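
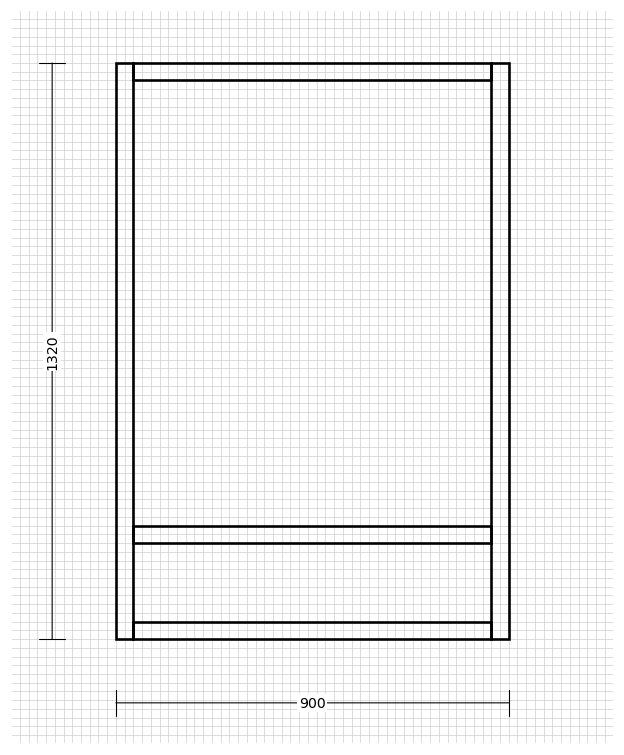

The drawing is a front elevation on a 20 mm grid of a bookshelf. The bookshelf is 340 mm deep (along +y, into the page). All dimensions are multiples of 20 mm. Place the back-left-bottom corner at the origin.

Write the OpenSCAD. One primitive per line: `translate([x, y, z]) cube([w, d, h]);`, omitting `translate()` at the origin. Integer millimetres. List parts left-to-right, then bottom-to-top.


cube([40, 340, 1320]);
translate([40, 0, 0]) cube([820, 340, 40]);
translate([40, 0, 220]) cube([820, 340, 40]);
translate([40, 0, 1280]) cube([820, 340, 40]);
translate([860, 0, 0]) cube([40, 340, 1320]);


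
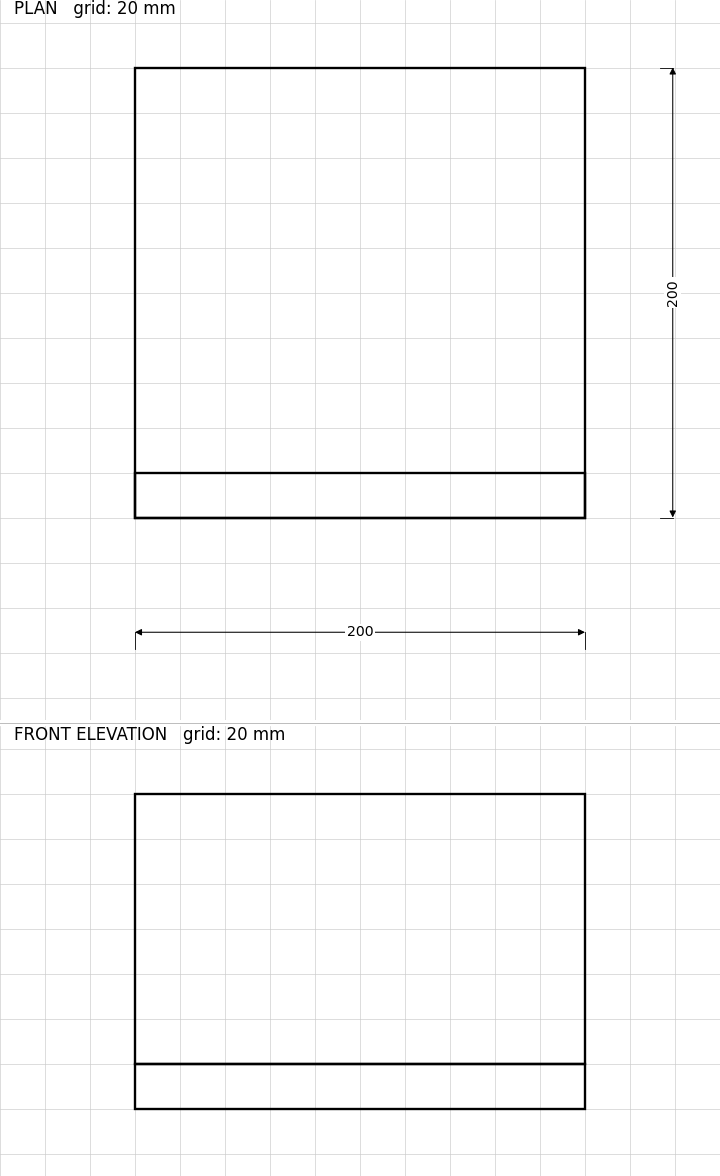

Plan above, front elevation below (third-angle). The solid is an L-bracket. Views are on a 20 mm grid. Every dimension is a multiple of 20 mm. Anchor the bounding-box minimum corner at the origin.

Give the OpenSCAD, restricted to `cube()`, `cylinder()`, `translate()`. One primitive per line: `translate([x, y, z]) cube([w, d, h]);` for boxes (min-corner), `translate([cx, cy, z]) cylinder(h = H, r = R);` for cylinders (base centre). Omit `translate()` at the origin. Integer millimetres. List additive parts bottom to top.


cube([200, 200, 20]);
translate([0, 0, 20]) cube([200, 20, 120]);


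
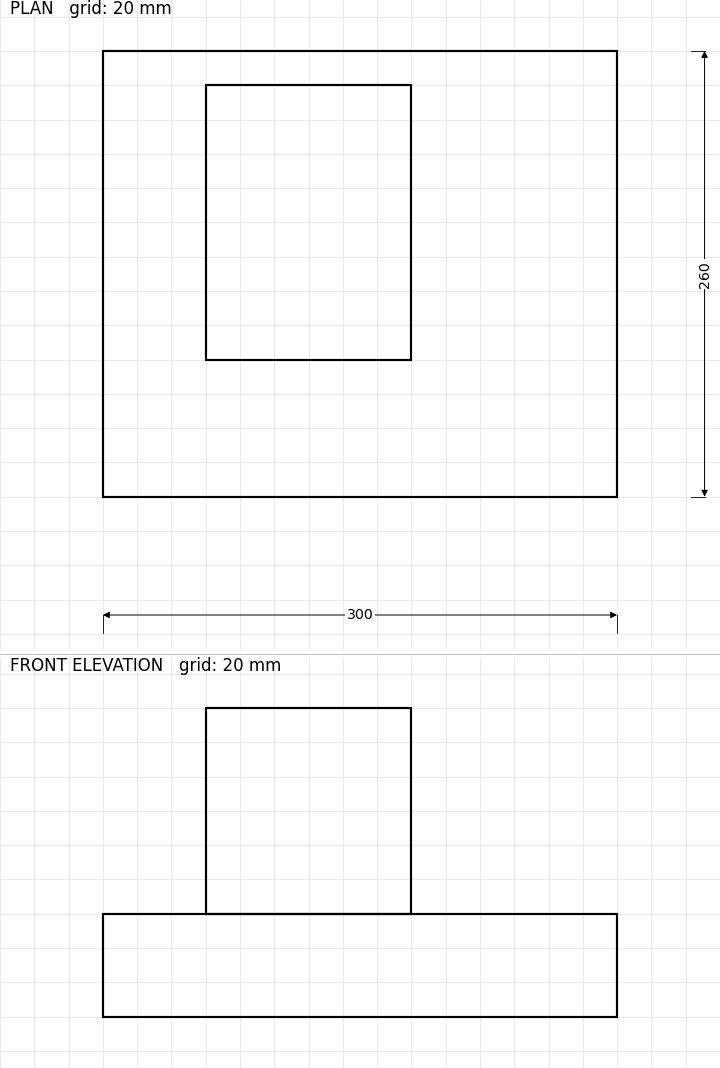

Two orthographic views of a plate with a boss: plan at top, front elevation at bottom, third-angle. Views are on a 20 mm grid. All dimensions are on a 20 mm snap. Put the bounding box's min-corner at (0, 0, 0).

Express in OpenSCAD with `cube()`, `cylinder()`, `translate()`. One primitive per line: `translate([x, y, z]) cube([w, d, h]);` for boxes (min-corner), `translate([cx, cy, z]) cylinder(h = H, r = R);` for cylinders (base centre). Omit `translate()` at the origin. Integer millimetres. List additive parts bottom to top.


cube([300, 260, 60]);
translate([60, 80, 60]) cube([120, 160, 120]);


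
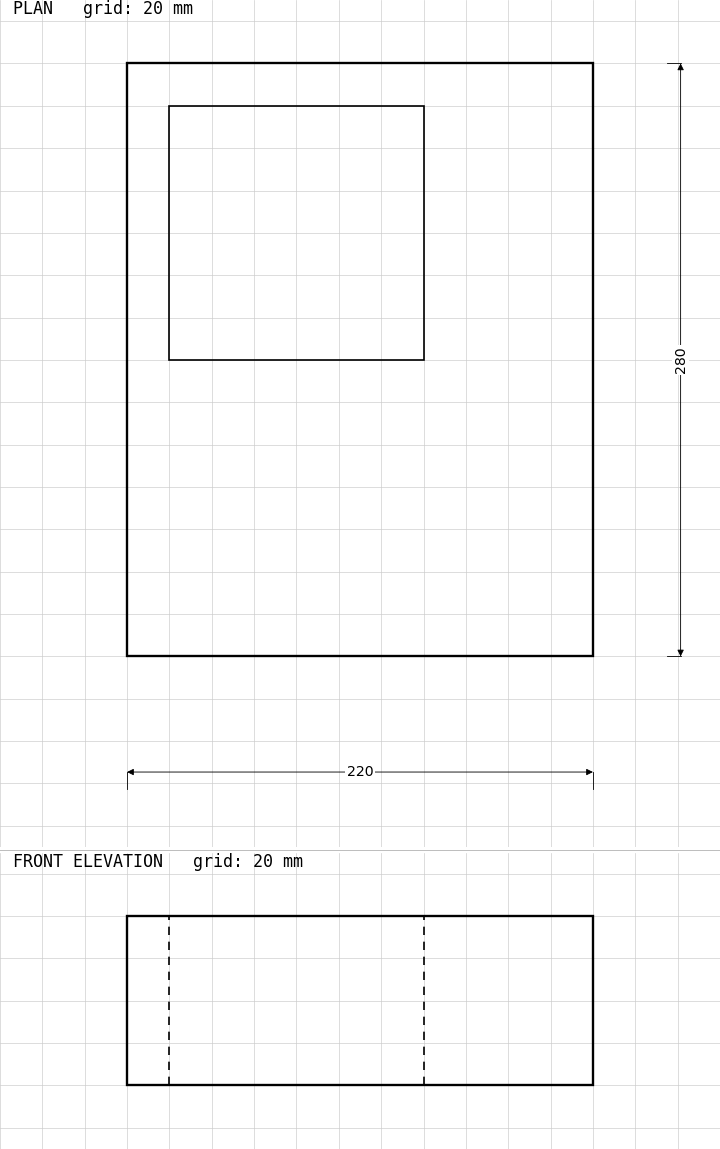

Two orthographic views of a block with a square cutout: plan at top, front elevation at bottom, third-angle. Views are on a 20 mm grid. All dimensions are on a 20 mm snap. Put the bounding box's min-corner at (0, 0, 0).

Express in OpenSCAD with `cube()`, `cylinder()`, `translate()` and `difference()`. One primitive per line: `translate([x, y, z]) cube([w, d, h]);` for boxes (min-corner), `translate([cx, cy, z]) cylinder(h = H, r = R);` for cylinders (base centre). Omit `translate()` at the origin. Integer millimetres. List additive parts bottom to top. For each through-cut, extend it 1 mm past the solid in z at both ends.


difference() {
  cube([220, 280, 80]);
  translate([20, 140, -1]) cube([120, 120, 82]);
}


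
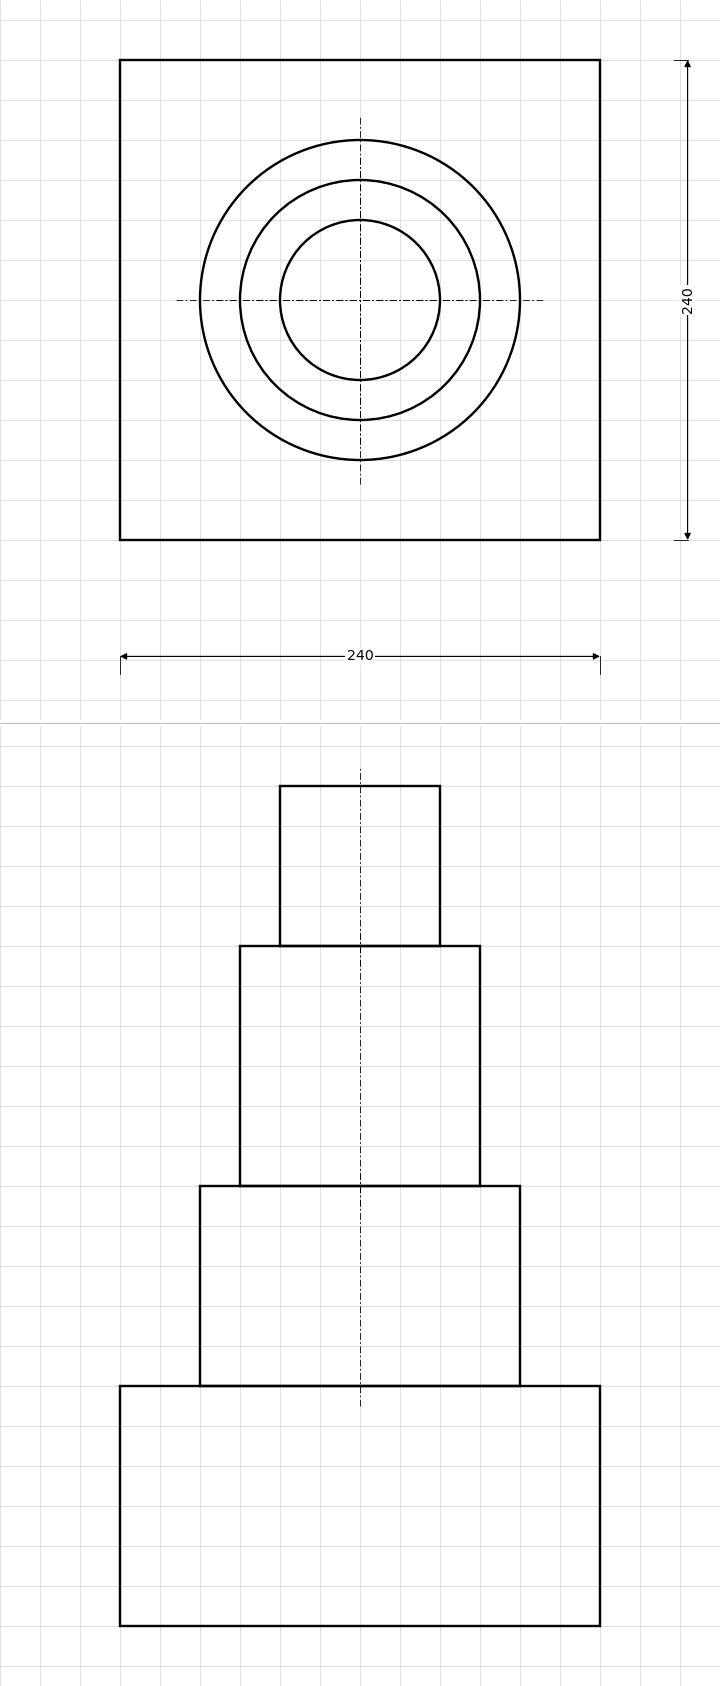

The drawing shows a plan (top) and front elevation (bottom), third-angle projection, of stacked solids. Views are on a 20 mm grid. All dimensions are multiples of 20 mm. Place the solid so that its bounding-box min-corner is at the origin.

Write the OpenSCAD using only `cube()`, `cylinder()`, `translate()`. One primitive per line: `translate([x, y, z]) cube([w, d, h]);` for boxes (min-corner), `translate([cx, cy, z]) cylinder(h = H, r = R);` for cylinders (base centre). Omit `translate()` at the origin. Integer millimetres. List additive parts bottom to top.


cube([240, 240, 120]);
translate([120, 120, 120]) cylinder(h = 100, r = 80);
translate([120, 120, 220]) cylinder(h = 120, r = 60);
translate([120, 120, 340]) cylinder(h = 80, r = 40);


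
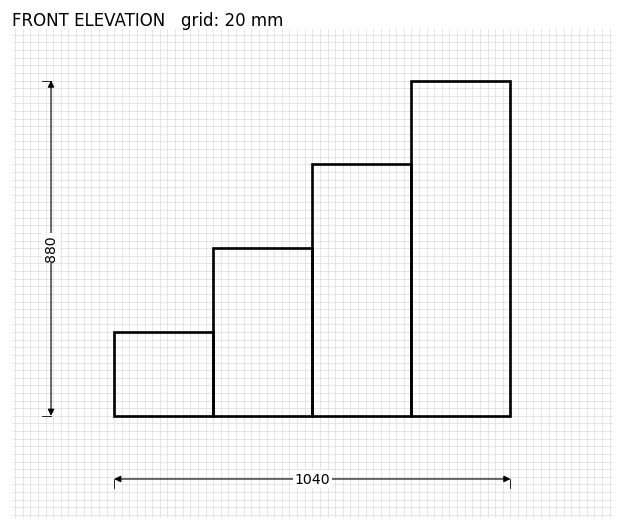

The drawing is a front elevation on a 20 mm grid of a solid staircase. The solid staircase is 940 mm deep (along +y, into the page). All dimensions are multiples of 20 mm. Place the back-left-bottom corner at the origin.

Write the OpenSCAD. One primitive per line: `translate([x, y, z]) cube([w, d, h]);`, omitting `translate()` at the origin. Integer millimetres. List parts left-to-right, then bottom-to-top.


cube([260, 940, 220]);
translate([260, 0, 0]) cube([260, 940, 440]);
translate([520, 0, 0]) cube([260, 940, 660]);
translate([780, 0, 0]) cube([260, 940, 880]);


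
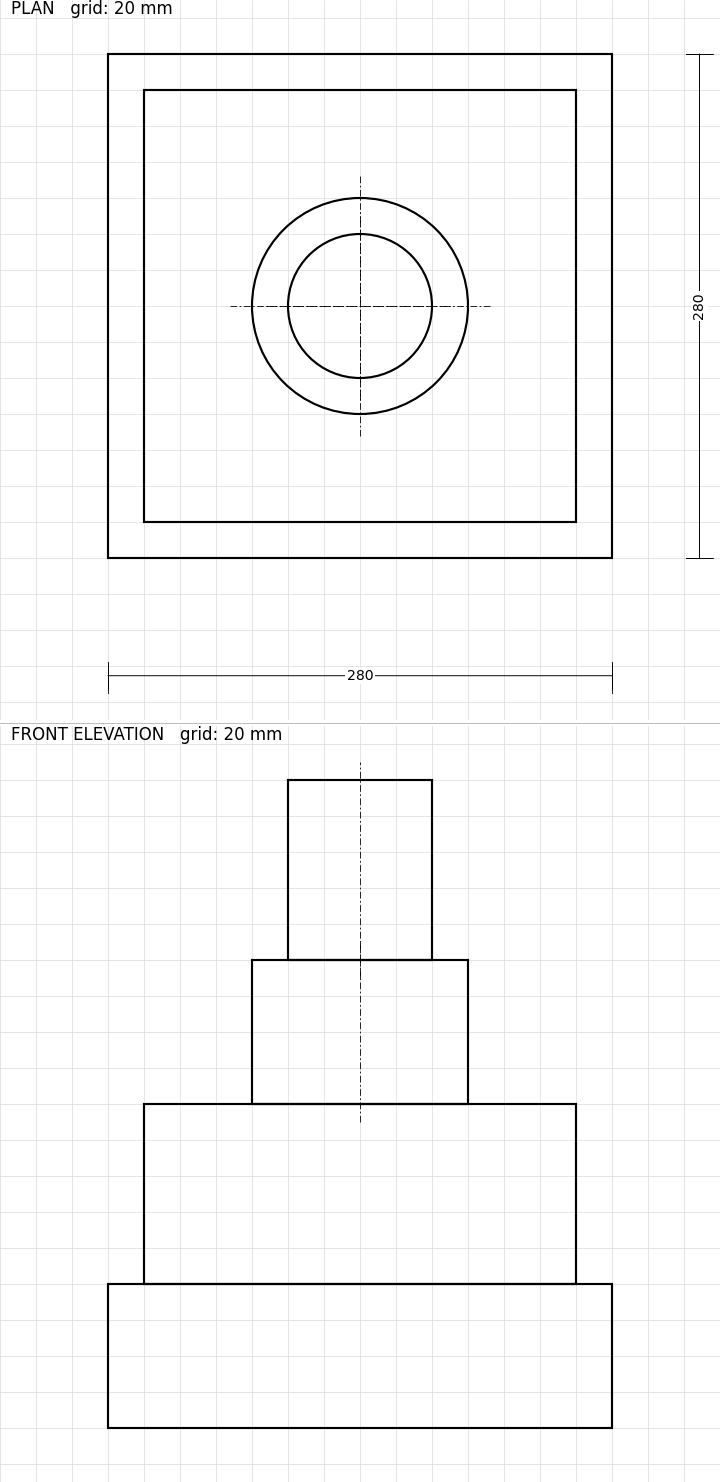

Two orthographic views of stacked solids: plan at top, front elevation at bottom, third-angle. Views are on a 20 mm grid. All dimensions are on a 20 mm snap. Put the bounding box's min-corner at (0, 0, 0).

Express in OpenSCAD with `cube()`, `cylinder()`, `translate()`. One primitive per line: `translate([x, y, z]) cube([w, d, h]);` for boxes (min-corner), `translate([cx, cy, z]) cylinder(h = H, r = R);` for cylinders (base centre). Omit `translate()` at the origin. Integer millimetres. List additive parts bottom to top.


cube([280, 280, 80]);
translate([20, 20, 80]) cube([240, 240, 100]);
translate([140, 140, 180]) cylinder(h = 80, r = 60);
translate([140, 140, 260]) cylinder(h = 100, r = 40);


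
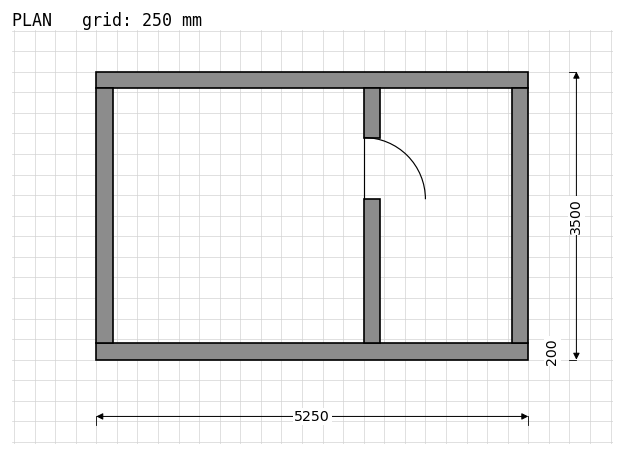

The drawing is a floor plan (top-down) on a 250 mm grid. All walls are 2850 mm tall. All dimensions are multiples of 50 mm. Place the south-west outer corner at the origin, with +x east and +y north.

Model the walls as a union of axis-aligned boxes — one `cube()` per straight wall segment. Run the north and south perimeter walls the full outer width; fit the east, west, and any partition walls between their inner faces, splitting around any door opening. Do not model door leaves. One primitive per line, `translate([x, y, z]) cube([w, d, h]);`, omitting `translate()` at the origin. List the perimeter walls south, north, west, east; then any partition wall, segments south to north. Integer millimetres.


cube([5250, 200, 2850]);
translate([0, 3300, 0]) cube([5250, 200, 2850]);
translate([0, 200, 0]) cube([200, 3100, 2850]);
translate([5050, 200, 0]) cube([200, 3100, 2850]);
translate([3250, 200, 0]) cube([200, 1750, 2850]);
translate([3250, 2700, 0]) cube([200, 600, 2850]);


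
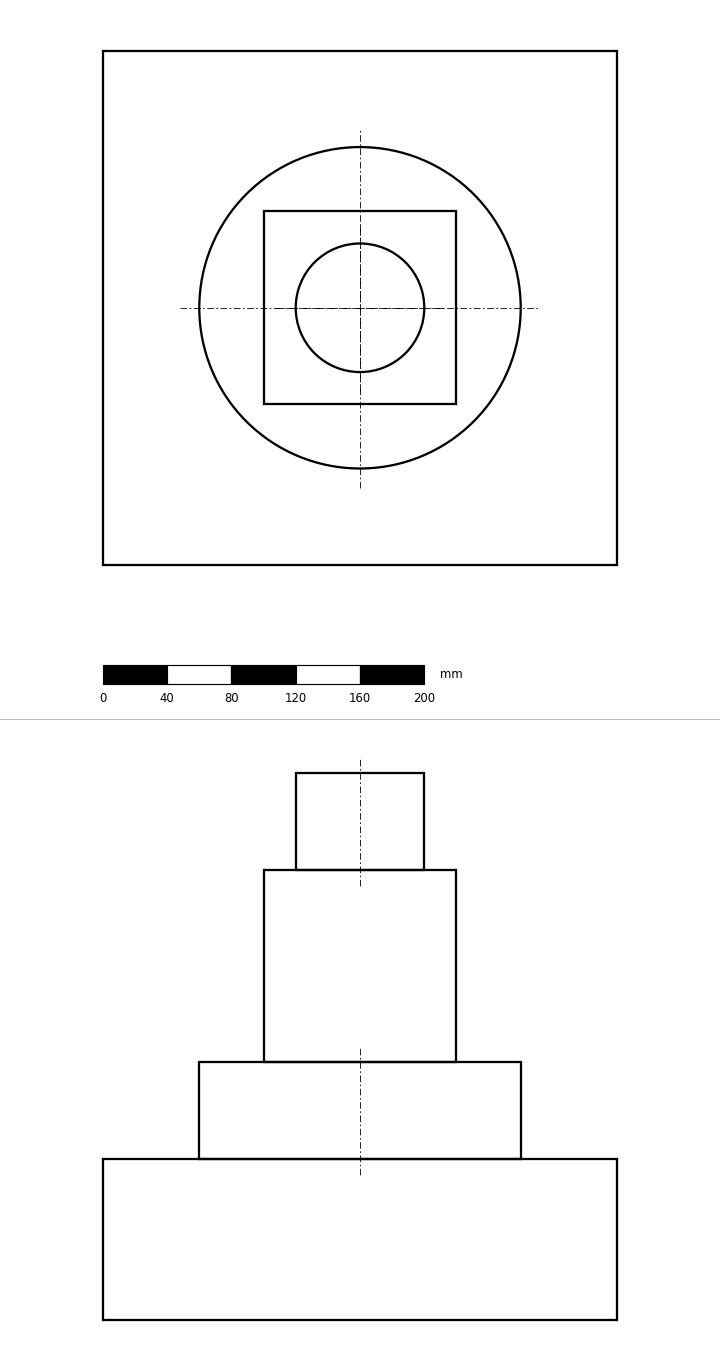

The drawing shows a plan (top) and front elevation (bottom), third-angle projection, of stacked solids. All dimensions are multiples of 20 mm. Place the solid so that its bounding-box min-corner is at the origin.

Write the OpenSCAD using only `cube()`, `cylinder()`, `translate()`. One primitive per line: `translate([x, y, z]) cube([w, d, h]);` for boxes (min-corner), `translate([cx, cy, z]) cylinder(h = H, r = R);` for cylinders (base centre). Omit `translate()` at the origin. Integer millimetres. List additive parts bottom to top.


cube([320, 320, 100]);
translate([160, 160, 100]) cylinder(h = 60, r = 100);
translate([100, 100, 160]) cube([120, 120, 120]);
translate([160, 160, 280]) cylinder(h = 60, r = 40);


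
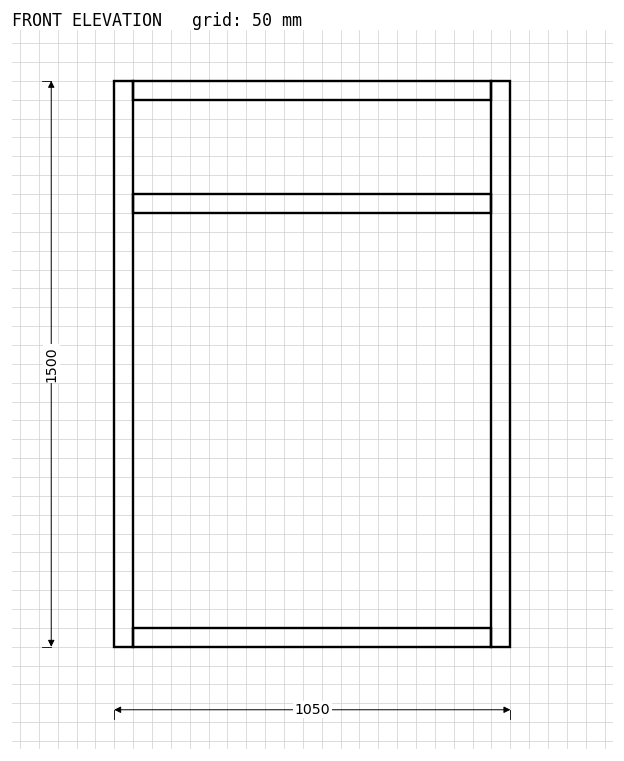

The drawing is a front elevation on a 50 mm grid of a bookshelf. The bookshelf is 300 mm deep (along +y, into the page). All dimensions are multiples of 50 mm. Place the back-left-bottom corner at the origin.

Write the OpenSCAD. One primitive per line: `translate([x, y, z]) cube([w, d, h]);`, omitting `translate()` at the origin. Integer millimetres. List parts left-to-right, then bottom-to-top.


cube([50, 300, 1500]);
translate([50, 0, 0]) cube([950, 300, 50]);
translate([50, 0, 1150]) cube([950, 300, 50]);
translate([50, 0, 1450]) cube([950, 300, 50]);
translate([1000, 0, 0]) cube([50, 300, 1500]);


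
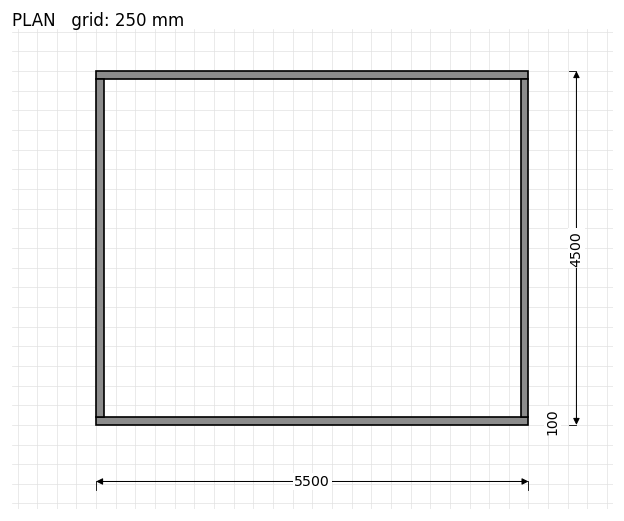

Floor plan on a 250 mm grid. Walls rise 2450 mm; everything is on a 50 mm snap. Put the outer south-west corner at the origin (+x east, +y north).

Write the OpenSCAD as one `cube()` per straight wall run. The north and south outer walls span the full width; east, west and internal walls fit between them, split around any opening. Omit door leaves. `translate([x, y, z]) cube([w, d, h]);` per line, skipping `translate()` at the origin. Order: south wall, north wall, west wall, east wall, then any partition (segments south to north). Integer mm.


cube([5500, 100, 2450]);
translate([0, 4400, 0]) cube([5500, 100, 2450]);
translate([0, 100, 0]) cube([100, 4300, 2450]);
translate([5400, 100, 0]) cube([100, 4300, 2450]);


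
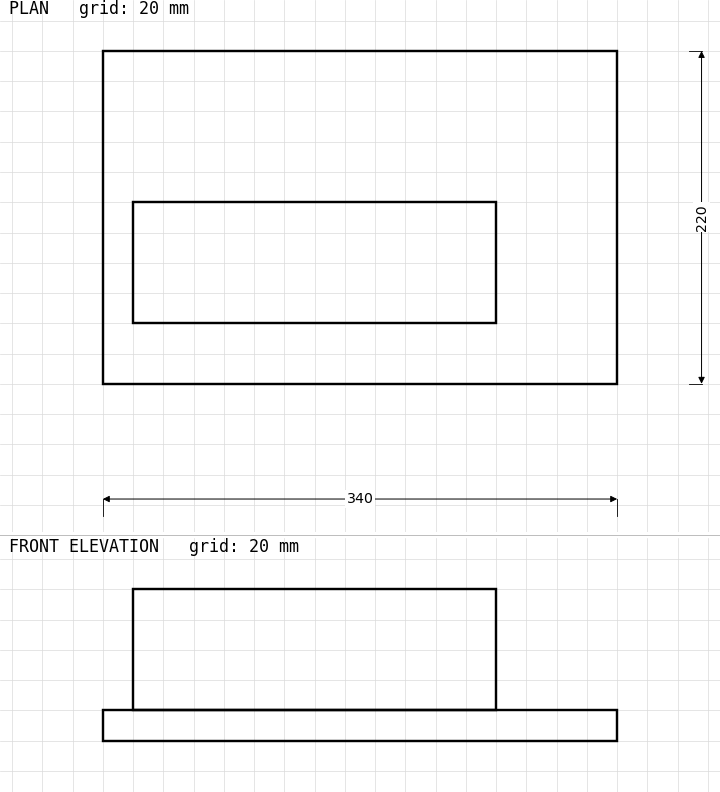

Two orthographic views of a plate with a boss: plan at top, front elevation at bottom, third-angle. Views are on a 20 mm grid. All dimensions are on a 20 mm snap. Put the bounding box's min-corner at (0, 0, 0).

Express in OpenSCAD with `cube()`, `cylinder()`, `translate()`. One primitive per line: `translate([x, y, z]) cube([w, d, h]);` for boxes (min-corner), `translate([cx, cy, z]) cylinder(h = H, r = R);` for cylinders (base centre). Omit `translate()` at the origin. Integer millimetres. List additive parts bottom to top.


cube([340, 220, 20]);
translate([20, 40, 20]) cube([240, 80, 80]);


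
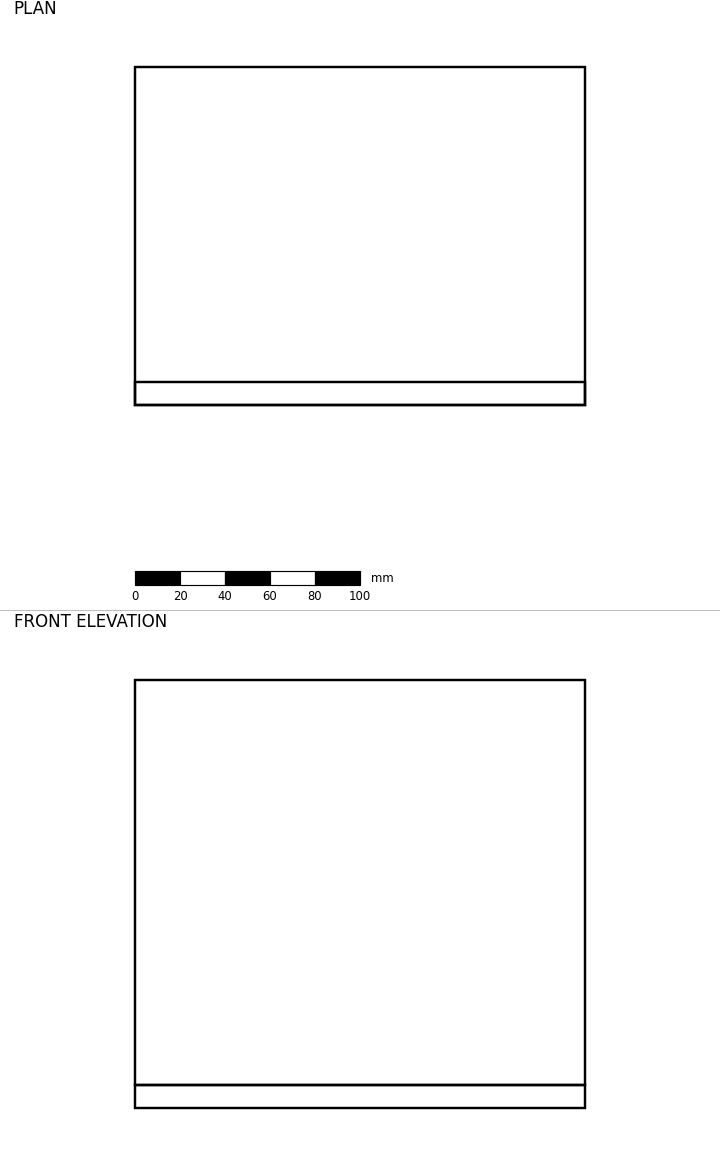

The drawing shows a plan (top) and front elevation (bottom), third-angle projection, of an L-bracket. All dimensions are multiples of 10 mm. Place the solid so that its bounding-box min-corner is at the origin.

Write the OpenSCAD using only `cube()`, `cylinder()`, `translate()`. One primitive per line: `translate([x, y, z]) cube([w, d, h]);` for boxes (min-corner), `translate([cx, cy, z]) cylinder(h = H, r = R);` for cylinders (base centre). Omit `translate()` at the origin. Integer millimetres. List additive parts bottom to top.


cube([200, 150, 10]);
translate([0, 0, 10]) cube([200, 10, 180]);


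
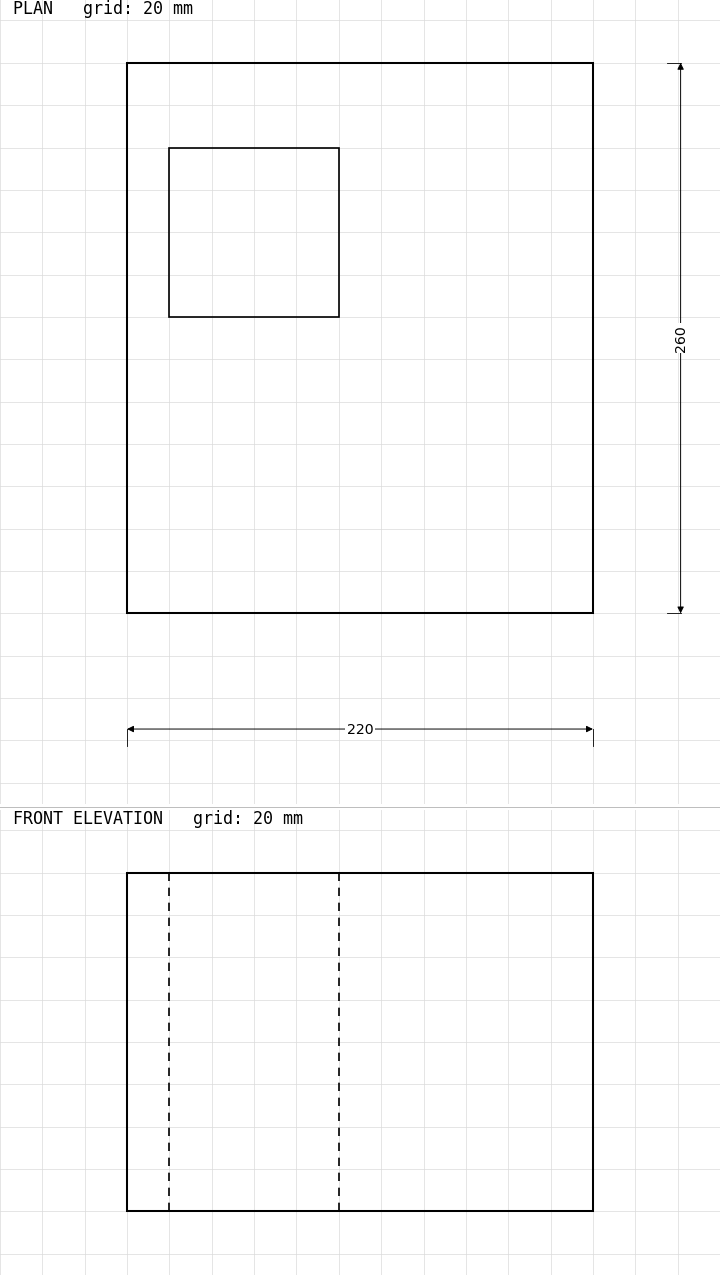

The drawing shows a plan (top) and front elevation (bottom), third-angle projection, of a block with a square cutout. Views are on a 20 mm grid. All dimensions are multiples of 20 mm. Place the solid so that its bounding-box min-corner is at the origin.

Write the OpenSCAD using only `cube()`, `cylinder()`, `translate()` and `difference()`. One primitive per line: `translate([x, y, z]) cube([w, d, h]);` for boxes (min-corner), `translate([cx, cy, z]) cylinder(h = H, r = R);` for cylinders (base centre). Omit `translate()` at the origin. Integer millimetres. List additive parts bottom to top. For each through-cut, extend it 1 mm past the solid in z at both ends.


difference() {
  cube([220, 260, 160]);
  translate([20, 140, -1]) cube([80, 80, 162]);
}


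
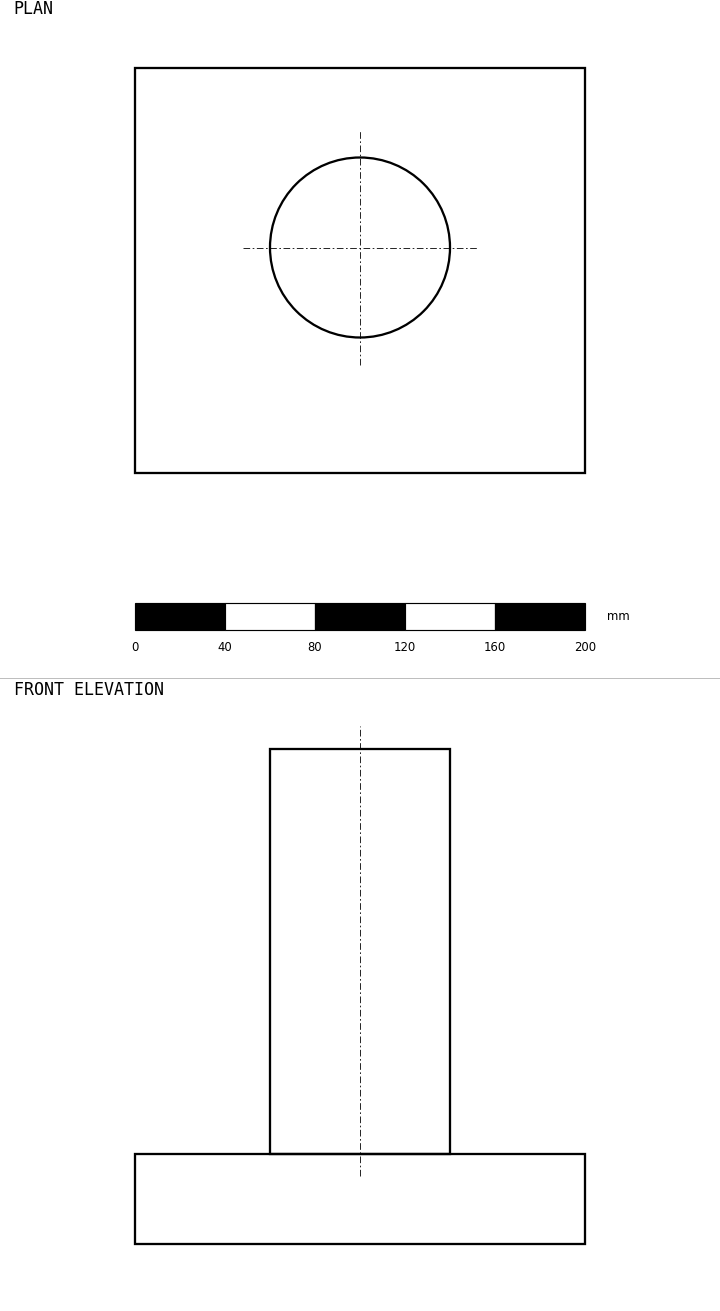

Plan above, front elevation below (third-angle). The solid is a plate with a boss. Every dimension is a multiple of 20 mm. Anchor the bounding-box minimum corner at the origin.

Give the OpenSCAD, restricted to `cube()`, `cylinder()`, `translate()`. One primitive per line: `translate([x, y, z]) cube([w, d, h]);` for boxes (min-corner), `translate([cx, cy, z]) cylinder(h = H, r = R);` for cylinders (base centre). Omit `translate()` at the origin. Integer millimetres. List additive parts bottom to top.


cube([200, 180, 40]);
translate([100, 100, 40]) cylinder(h = 180, r = 40);


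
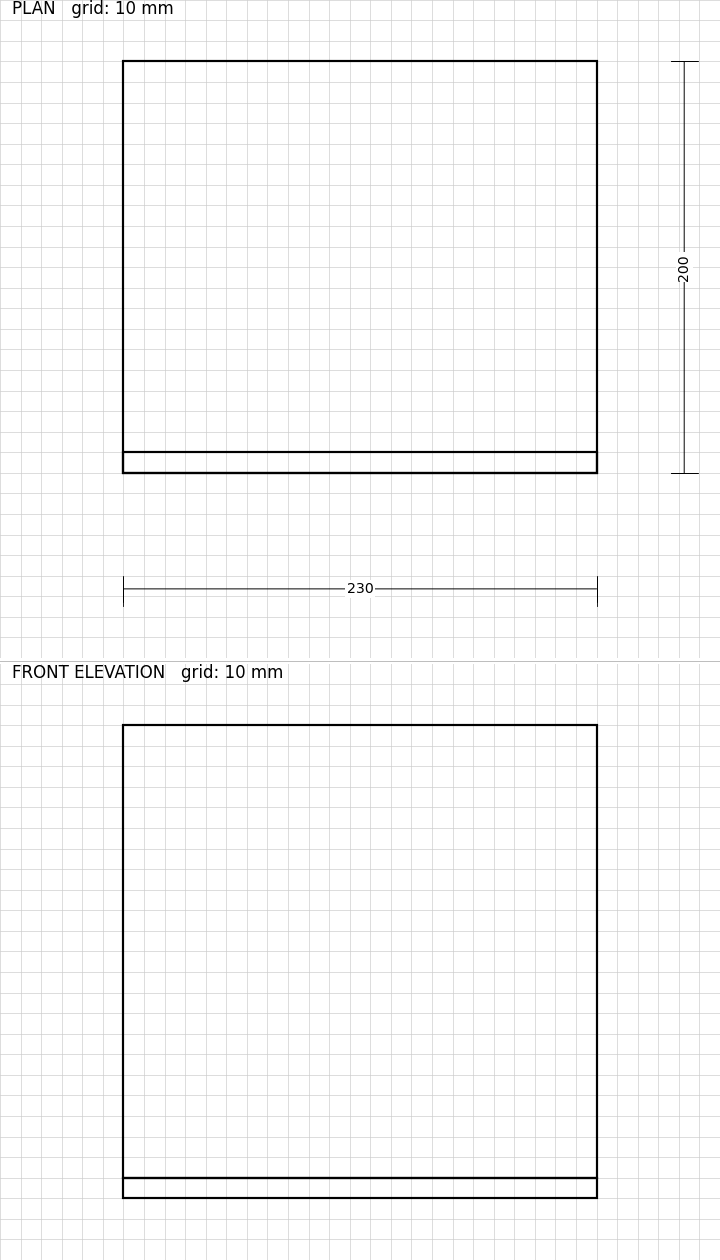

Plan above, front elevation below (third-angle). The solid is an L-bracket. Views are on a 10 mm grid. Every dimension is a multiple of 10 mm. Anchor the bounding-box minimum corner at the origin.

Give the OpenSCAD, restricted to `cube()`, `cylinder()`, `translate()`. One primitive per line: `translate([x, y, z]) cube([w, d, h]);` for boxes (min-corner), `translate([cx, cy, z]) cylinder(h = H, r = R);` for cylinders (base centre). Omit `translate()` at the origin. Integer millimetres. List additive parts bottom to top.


cube([230, 200, 10]);
translate([0, 0, 10]) cube([230, 10, 220]);


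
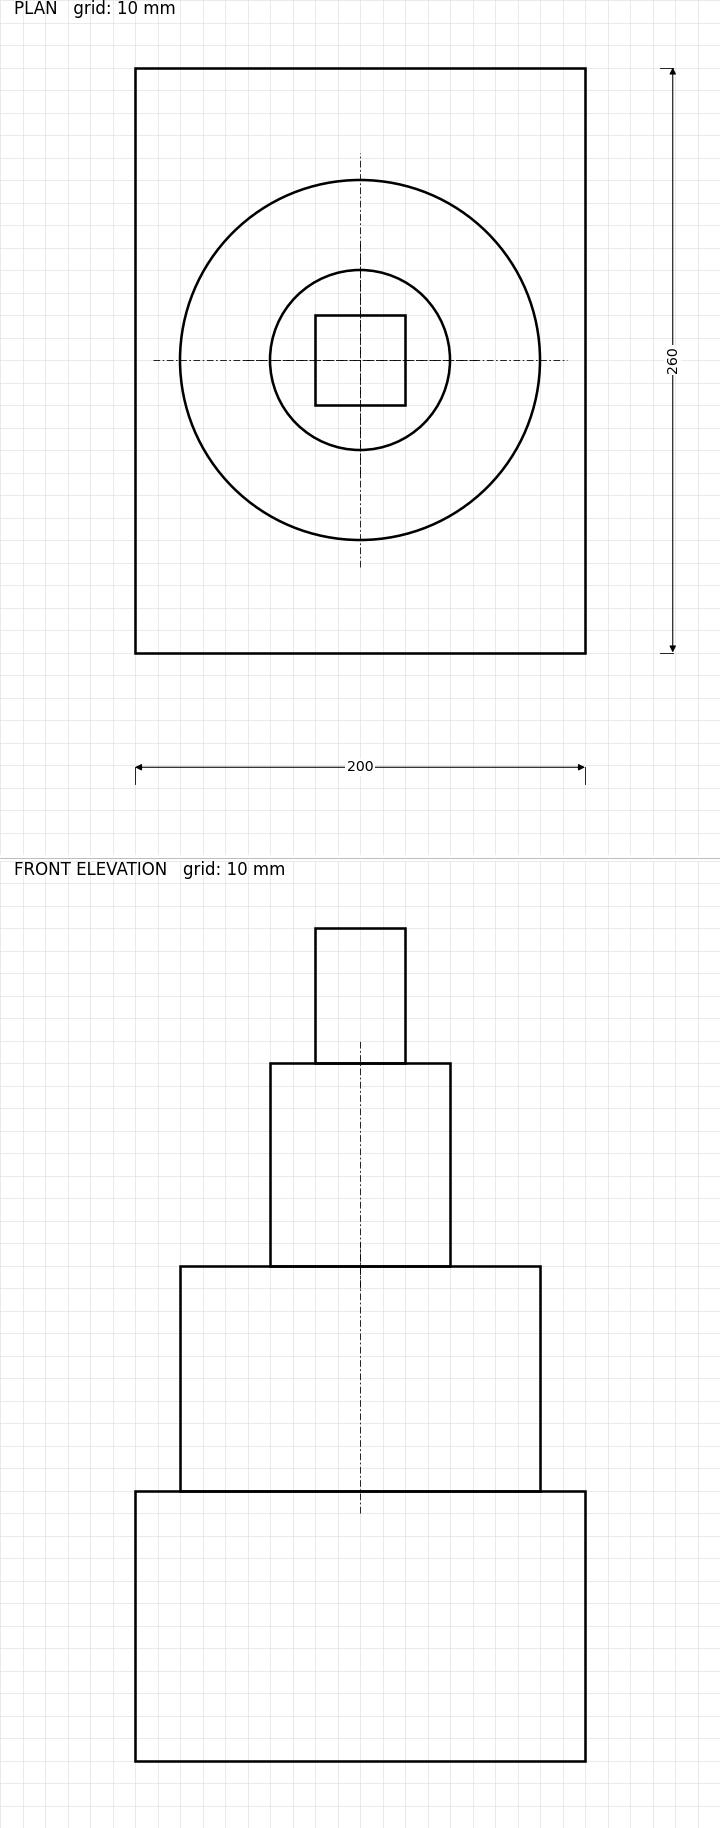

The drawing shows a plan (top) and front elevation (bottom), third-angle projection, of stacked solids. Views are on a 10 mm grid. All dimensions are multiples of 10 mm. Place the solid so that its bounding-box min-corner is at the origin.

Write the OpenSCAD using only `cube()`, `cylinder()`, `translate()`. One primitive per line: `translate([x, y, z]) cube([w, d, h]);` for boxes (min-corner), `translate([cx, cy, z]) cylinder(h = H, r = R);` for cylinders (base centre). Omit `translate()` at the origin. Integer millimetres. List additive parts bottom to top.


cube([200, 260, 120]);
translate([100, 130, 120]) cylinder(h = 100, r = 80);
translate([100, 130, 220]) cylinder(h = 90, r = 40);
translate([80, 110, 310]) cube([40, 40, 60]);


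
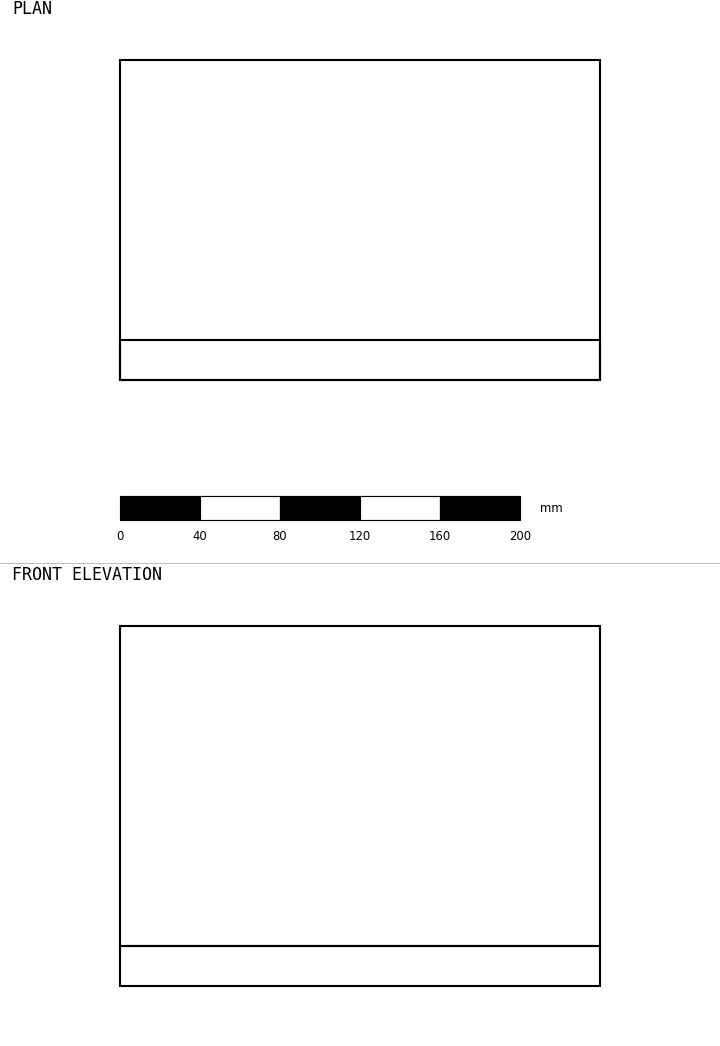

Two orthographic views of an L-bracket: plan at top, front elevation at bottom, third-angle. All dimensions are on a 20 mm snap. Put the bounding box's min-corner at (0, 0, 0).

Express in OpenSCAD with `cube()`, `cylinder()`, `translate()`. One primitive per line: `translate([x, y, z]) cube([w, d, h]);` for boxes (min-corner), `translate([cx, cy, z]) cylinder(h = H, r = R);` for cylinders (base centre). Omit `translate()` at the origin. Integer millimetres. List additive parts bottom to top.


cube([240, 160, 20]);
translate([0, 0, 20]) cube([240, 20, 160]);


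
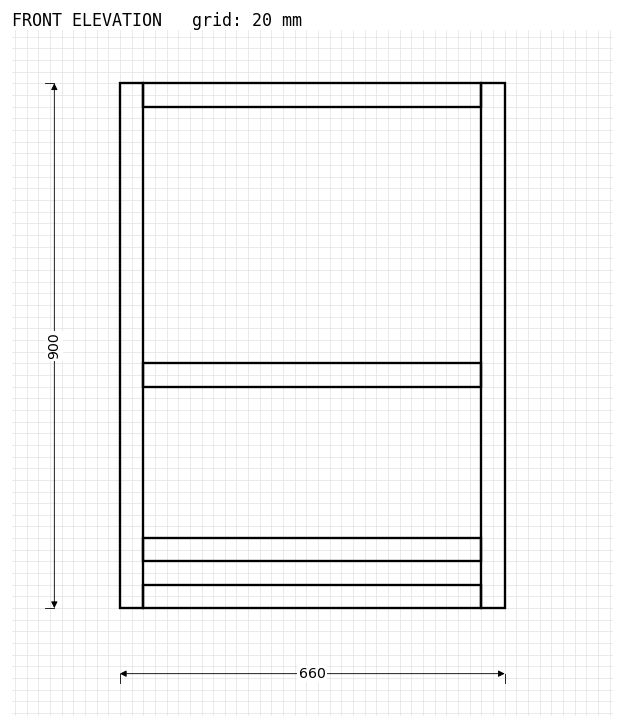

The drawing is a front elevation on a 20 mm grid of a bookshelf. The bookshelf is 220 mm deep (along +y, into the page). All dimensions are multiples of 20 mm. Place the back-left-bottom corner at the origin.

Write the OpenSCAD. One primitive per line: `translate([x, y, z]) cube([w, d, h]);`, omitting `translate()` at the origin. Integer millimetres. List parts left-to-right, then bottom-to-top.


cube([40, 220, 900]);
translate([40, 0, 0]) cube([580, 220, 40]);
translate([40, 0, 80]) cube([580, 220, 40]);
translate([40, 0, 380]) cube([580, 220, 40]);
translate([40, 0, 860]) cube([580, 220, 40]);
translate([620, 0, 0]) cube([40, 220, 900]);


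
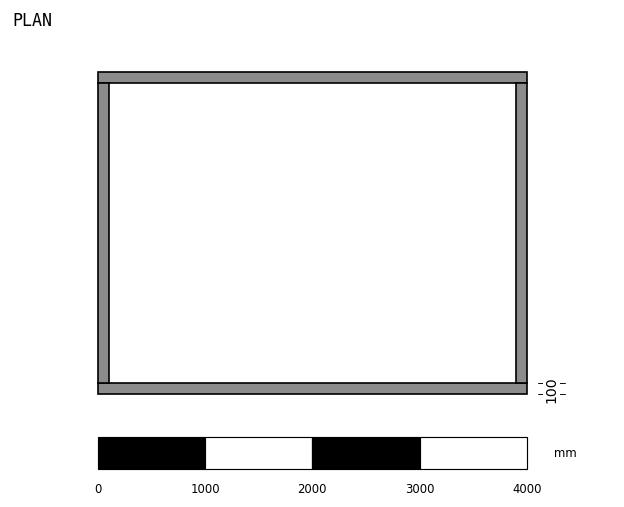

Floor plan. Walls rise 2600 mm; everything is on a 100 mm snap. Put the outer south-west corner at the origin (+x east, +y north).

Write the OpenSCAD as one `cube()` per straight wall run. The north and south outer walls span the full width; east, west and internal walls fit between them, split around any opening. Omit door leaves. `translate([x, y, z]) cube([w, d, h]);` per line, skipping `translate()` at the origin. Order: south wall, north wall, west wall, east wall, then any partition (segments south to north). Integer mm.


cube([4000, 100, 2600]);
translate([0, 2900, 0]) cube([4000, 100, 2600]);
translate([0, 100, 0]) cube([100, 2800, 2600]);
translate([3900, 100, 0]) cube([100, 2800, 2600]);


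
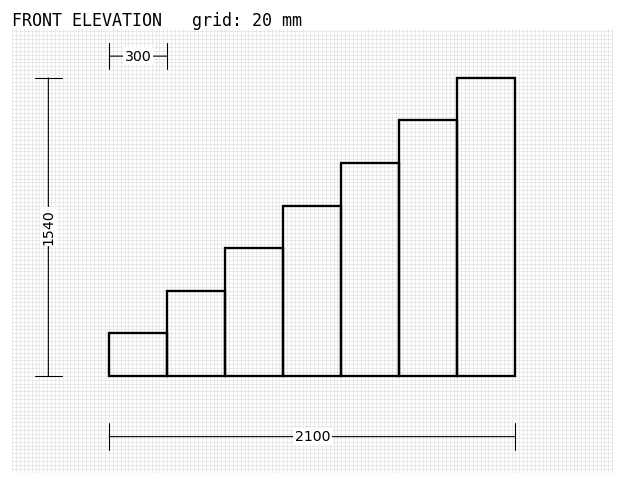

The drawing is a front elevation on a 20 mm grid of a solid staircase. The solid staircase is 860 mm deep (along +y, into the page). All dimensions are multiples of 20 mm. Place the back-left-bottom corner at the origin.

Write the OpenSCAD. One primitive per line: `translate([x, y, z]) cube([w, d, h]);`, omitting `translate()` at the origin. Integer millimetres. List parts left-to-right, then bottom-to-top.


cube([300, 860, 220]);
translate([300, 0, 0]) cube([300, 860, 440]);
translate([600, 0, 0]) cube([300, 860, 660]);
translate([900, 0, 0]) cube([300, 860, 880]);
translate([1200, 0, 0]) cube([300, 860, 1100]);
translate([1500, 0, 0]) cube([300, 860, 1320]);
translate([1800, 0, 0]) cube([300, 860, 1540]);


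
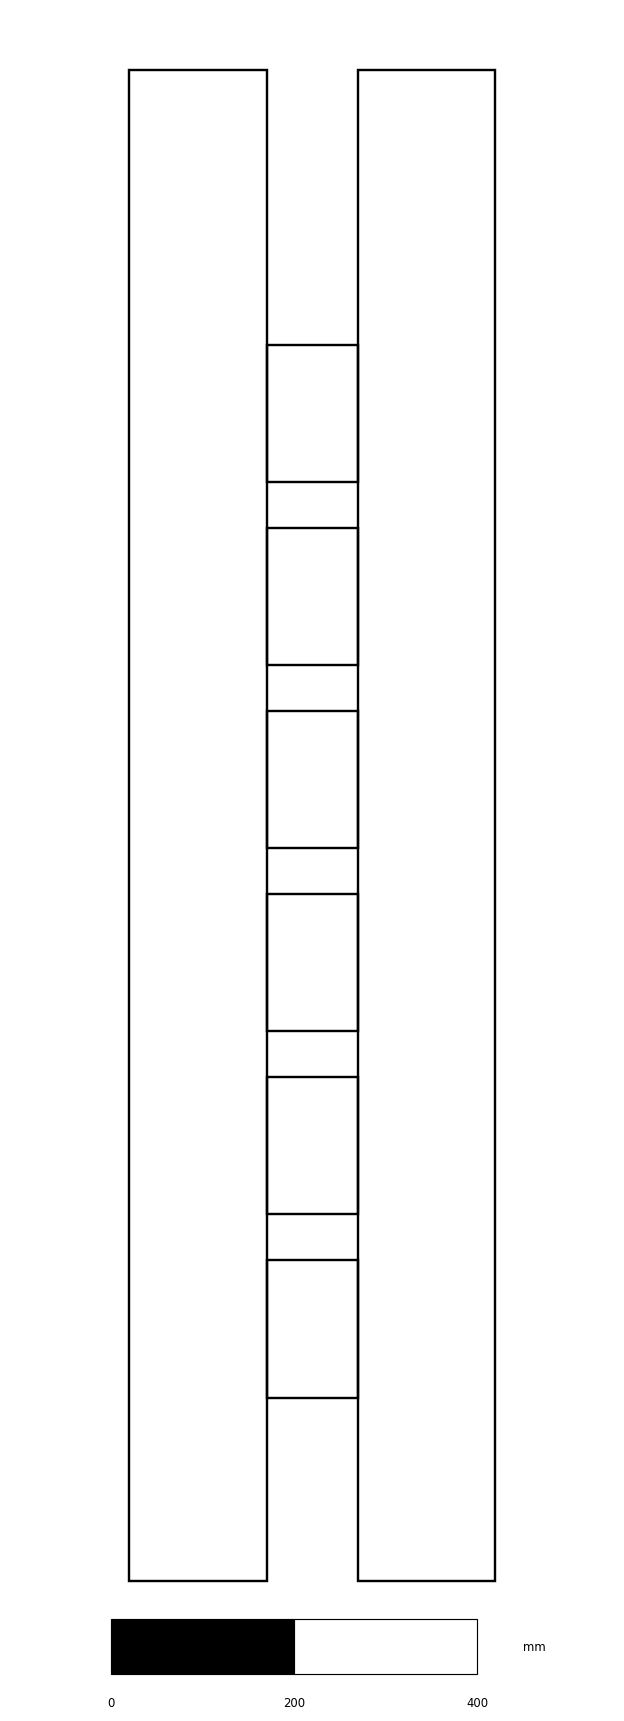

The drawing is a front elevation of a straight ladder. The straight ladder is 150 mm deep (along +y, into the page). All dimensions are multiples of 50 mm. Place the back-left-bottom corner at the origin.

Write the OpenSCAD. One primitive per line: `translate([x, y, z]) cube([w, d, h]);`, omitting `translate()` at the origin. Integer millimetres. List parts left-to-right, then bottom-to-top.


cube([150, 150, 1650]);
translate([150, 0, 200]) cube([100, 150, 150]);
translate([150, 0, 400]) cube([100, 150, 150]);
translate([150, 0, 600]) cube([100, 150, 150]);
translate([150, 0, 800]) cube([100, 150, 150]);
translate([150, 0, 1000]) cube([100, 150, 150]);
translate([150, 0, 1200]) cube([100, 150, 150]);
translate([250, 0, 0]) cube([150, 150, 1650]);


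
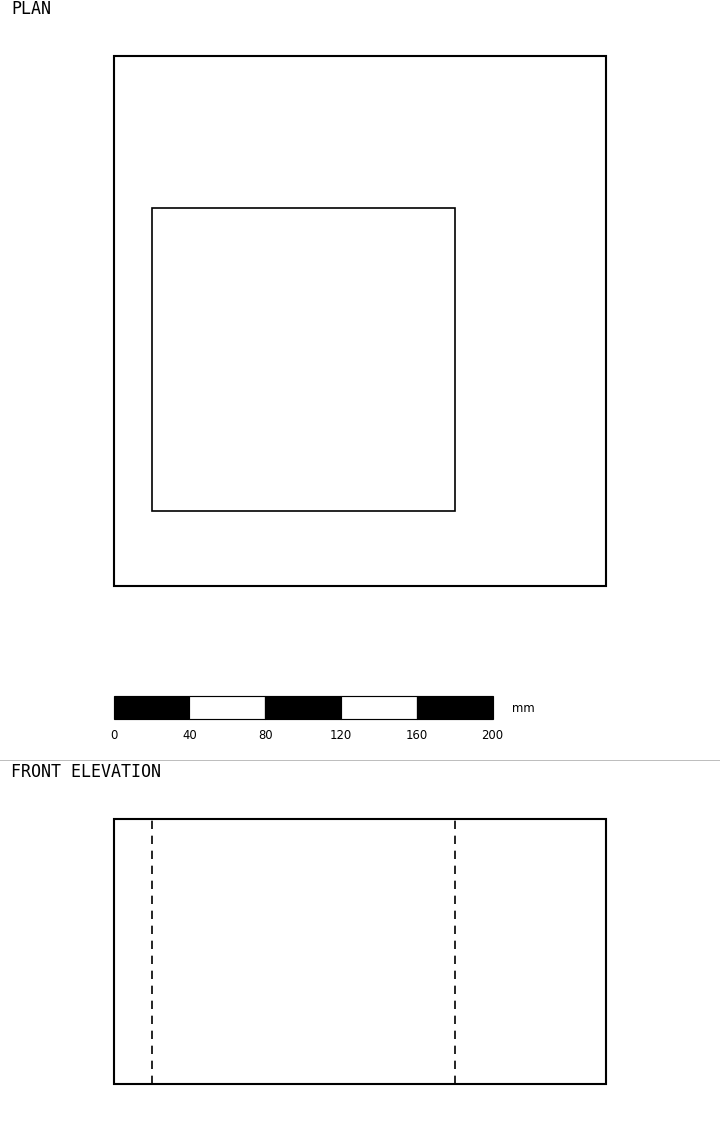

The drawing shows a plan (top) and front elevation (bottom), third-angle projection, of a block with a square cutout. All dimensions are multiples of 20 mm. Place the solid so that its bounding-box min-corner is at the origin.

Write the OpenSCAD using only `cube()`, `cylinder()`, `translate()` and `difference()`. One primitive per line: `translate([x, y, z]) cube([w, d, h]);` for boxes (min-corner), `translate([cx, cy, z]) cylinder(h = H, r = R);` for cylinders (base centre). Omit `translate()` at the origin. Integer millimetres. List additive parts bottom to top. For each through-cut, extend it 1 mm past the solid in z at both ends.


difference() {
  cube([260, 280, 140]);
  translate([20, 40, -1]) cube([160, 160, 142]);
}


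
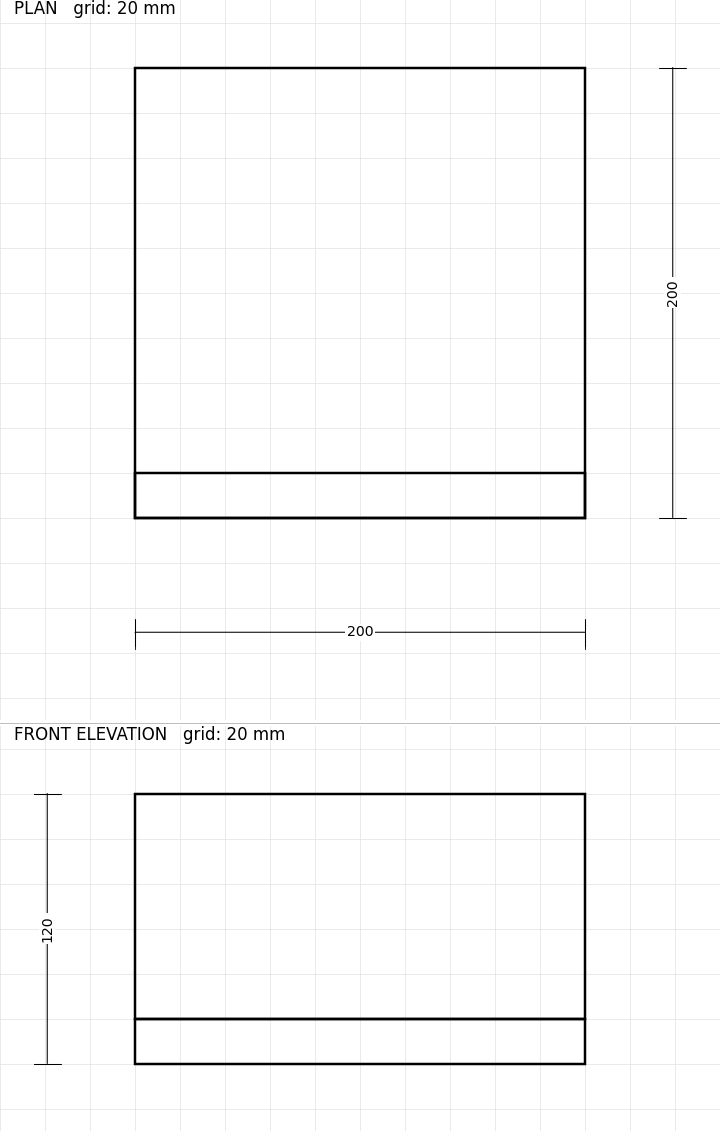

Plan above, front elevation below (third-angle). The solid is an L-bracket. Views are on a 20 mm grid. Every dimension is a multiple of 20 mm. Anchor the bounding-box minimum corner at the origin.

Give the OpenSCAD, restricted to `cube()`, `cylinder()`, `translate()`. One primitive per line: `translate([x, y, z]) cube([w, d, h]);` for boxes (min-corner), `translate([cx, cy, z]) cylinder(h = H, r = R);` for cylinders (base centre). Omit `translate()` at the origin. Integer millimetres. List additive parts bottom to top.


cube([200, 200, 20]);
translate([0, 0, 20]) cube([200, 20, 100]);


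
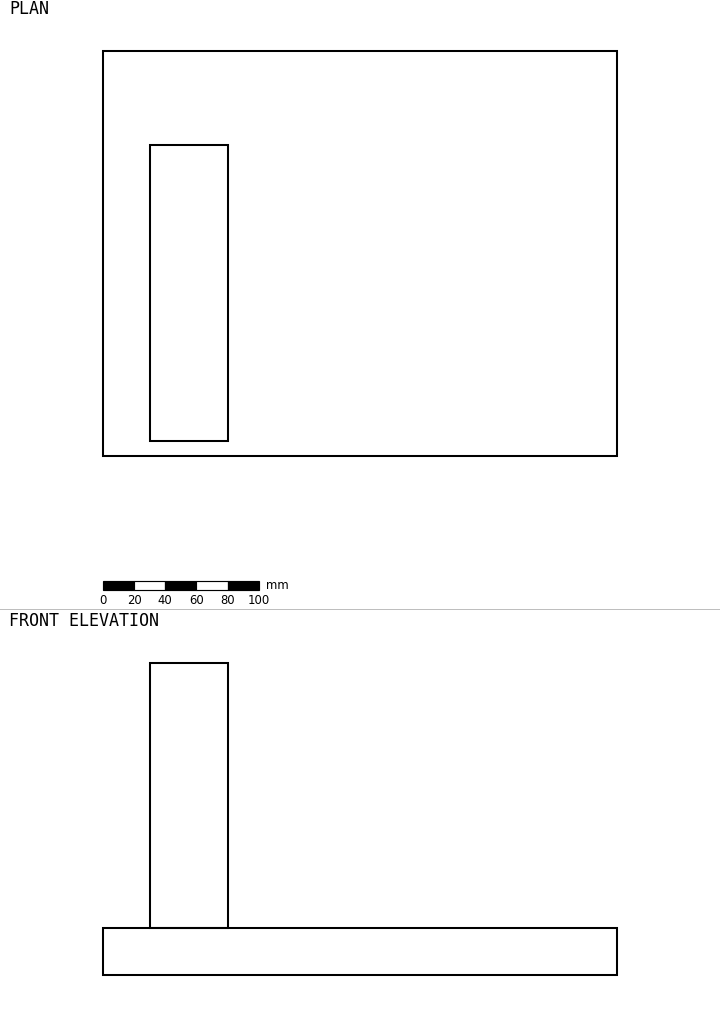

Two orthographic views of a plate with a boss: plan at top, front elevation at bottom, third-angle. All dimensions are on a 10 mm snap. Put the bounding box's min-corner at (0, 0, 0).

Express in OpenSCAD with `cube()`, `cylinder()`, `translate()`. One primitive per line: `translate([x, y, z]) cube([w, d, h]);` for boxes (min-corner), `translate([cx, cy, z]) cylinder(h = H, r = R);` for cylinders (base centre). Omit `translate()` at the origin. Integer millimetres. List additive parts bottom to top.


cube([330, 260, 30]);
translate([30, 10, 30]) cube([50, 190, 170]);


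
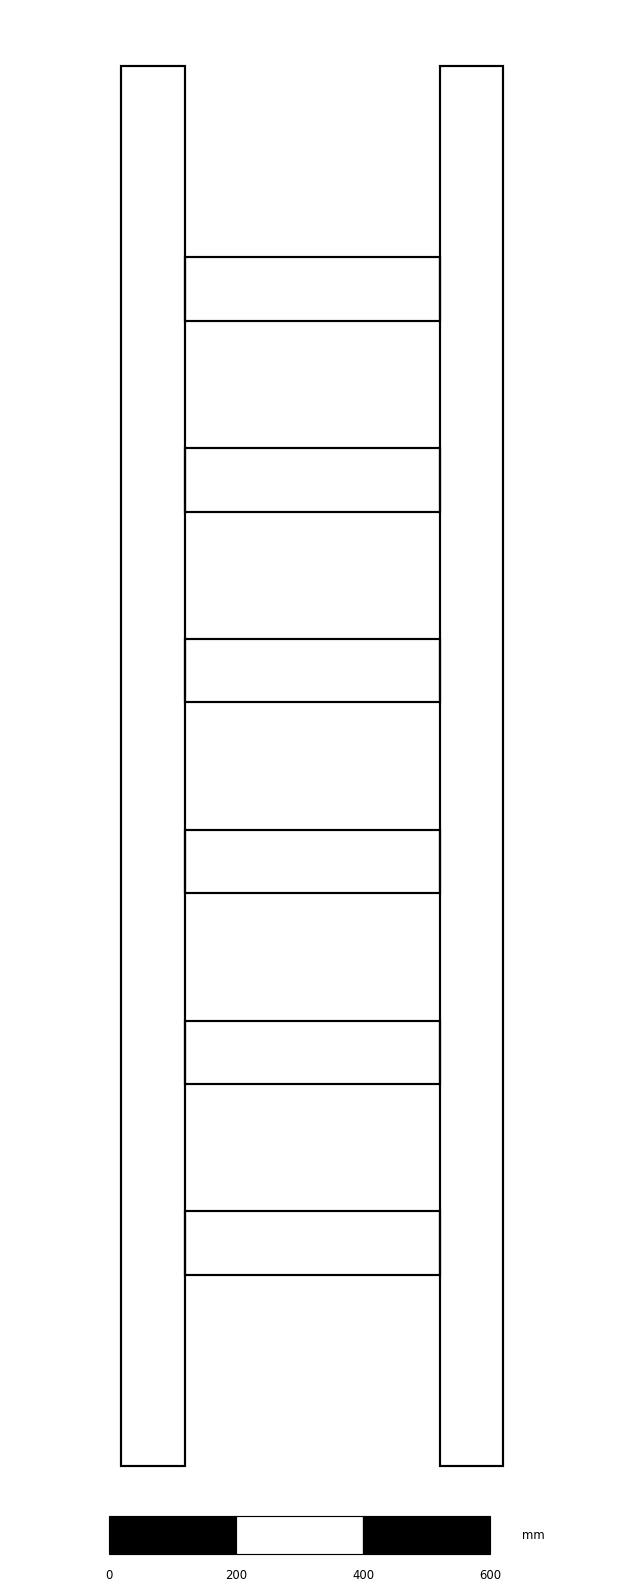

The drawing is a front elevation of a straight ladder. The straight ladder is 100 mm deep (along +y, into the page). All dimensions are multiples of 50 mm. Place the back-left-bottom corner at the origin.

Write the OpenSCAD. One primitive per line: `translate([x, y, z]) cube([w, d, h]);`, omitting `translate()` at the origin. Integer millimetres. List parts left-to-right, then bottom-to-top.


cube([100, 100, 2200]);
translate([100, 0, 300]) cube([400, 100, 100]);
translate([100, 0, 600]) cube([400, 100, 100]);
translate([100, 0, 900]) cube([400, 100, 100]);
translate([100, 0, 1200]) cube([400, 100, 100]);
translate([100, 0, 1500]) cube([400, 100, 100]);
translate([100, 0, 1800]) cube([400, 100, 100]);
translate([500, 0, 0]) cube([100, 100, 2200]);


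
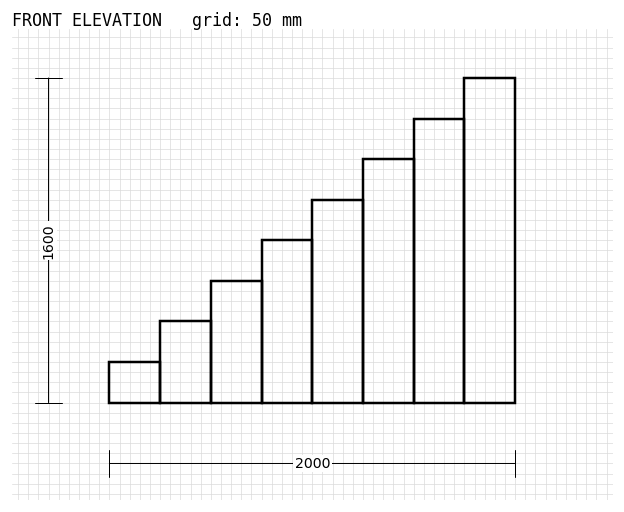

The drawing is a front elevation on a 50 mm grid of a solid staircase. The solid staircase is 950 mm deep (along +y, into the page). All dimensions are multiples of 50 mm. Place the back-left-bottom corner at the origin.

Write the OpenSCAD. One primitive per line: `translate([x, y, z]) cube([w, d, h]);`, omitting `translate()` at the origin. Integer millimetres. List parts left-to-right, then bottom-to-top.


cube([250, 950, 200]);
translate([250, 0, 0]) cube([250, 950, 400]);
translate([500, 0, 0]) cube([250, 950, 600]);
translate([750, 0, 0]) cube([250, 950, 800]);
translate([1000, 0, 0]) cube([250, 950, 1000]);
translate([1250, 0, 0]) cube([250, 950, 1200]);
translate([1500, 0, 0]) cube([250, 950, 1400]);
translate([1750, 0, 0]) cube([250, 950, 1600]);


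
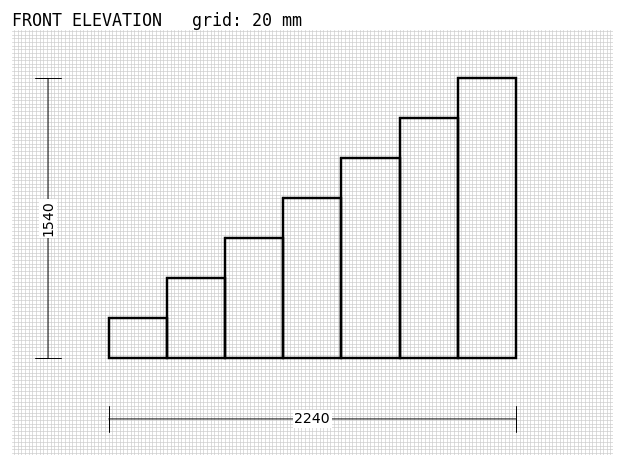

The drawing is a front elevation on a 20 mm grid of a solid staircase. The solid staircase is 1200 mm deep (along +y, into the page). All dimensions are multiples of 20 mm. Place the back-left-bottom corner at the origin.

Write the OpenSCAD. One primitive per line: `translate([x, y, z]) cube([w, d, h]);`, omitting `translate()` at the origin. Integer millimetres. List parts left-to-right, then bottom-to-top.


cube([320, 1200, 220]);
translate([320, 0, 0]) cube([320, 1200, 440]);
translate([640, 0, 0]) cube([320, 1200, 660]);
translate([960, 0, 0]) cube([320, 1200, 880]);
translate([1280, 0, 0]) cube([320, 1200, 1100]);
translate([1600, 0, 0]) cube([320, 1200, 1320]);
translate([1920, 0, 0]) cube([320, 1200, 1540]);


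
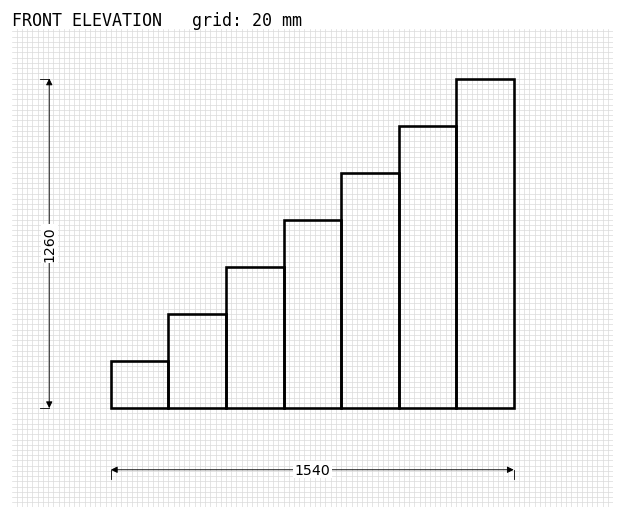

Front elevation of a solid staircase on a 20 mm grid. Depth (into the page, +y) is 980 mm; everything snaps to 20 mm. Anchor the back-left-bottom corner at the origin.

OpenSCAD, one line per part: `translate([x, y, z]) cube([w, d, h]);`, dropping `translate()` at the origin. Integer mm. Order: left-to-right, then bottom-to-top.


cube([220, 980, 180]);
translate([220, 0, 0]) cube([220, 980, 360]);
translate([440, 0, 0]) cube([220, 980, 540]);
translate([660, 0, 0]) cube([220, 980, 720]);
translate([880, 0, 0]) cube([220, 980, 900]);
translate([1100, 0, 0]) cube([220, 980, 1080]);
translate([1320, 0, 0]) cube([220, 980, 1260]);


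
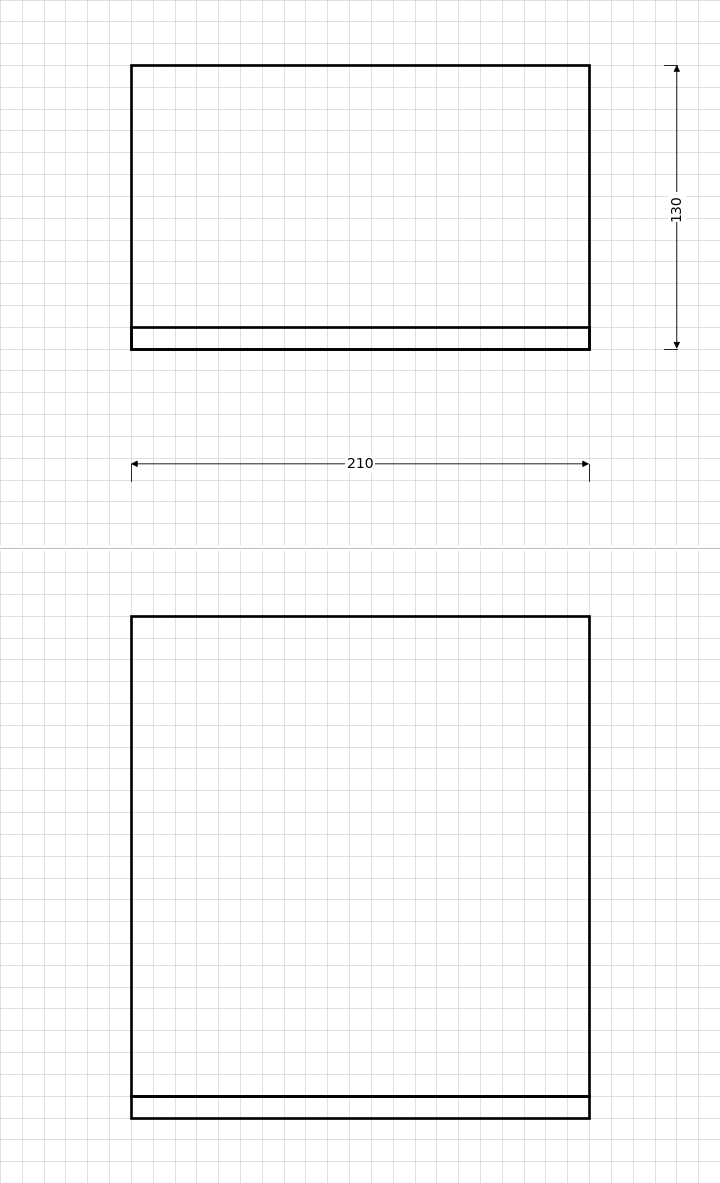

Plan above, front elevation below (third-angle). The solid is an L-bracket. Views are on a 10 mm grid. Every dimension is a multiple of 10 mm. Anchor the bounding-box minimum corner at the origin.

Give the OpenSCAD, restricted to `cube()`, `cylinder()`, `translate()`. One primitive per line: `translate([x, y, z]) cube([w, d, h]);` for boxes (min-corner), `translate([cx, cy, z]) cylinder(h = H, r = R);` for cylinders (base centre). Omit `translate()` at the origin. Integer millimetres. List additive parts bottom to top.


cube([210, 130, 10]);
translate([0, 0, 10]) cube([210, 10, 220]);


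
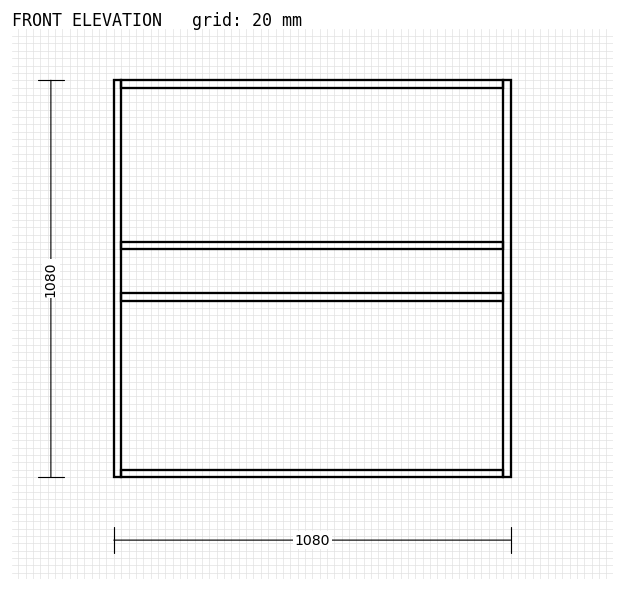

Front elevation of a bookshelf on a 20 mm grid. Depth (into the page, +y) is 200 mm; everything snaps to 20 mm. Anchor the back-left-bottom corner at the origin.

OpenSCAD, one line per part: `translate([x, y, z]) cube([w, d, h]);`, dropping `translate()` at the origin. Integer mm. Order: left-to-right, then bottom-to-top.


cube([20, 200, 1080]);
translate([20, 0, 0]) cube([1040, 200, 20]);
translate([20, 0, 480]) cube([1040, 200, 20]);
translate([20, 0, 620]) cube([1040, 200, 20]);
translate([20, 0, 1060]) cube([1040, 200, 20]);
translate([1060, 0, 0]) cube([20, 200, 1080]);


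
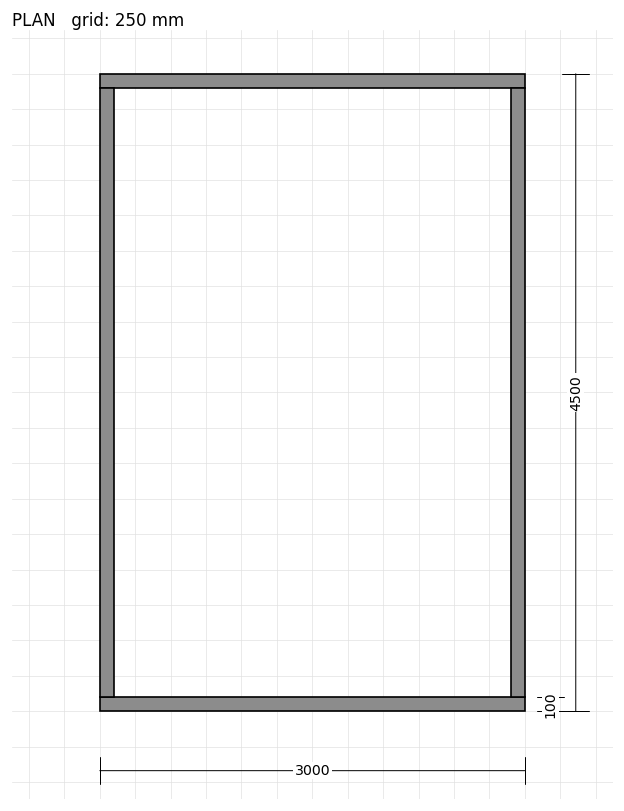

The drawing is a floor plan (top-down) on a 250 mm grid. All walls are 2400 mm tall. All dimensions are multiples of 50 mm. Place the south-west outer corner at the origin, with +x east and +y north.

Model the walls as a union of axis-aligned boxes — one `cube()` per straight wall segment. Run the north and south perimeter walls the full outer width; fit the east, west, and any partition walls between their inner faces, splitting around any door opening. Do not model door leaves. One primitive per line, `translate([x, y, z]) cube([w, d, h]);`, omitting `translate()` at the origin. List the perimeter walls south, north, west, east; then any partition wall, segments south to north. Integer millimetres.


cube([3000, 100, 2400]);
translate([0, 4400, 0]) cube([3000, 100, 2400]);
translate([0, 100, 0]) cube([100, 4300, 2400]);
translate([2900, 100, 0]) cube([100, 4300, 2400]);


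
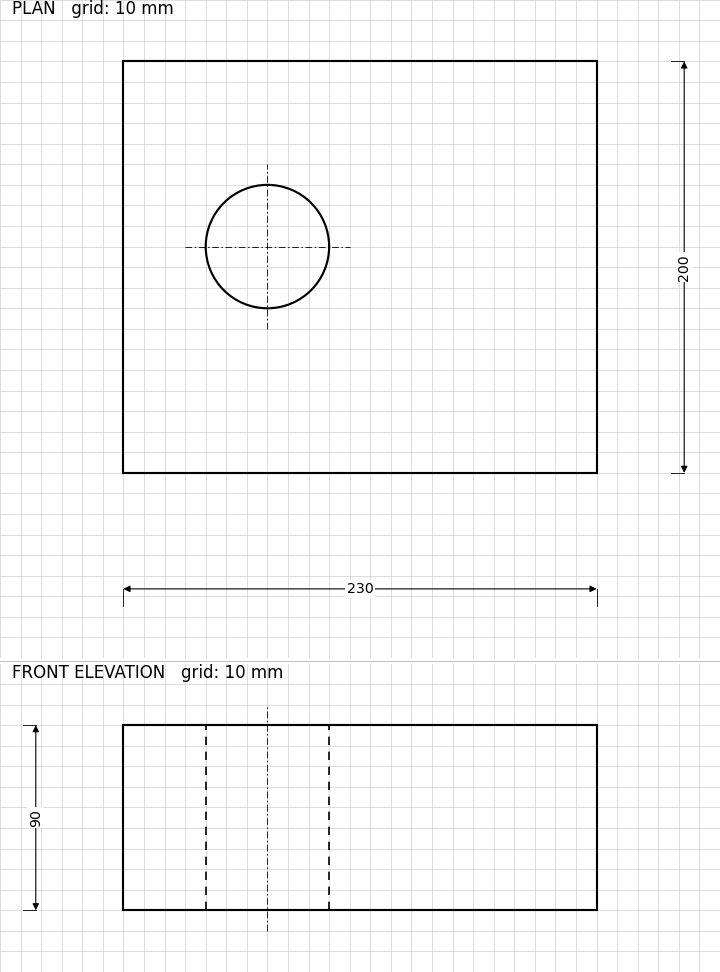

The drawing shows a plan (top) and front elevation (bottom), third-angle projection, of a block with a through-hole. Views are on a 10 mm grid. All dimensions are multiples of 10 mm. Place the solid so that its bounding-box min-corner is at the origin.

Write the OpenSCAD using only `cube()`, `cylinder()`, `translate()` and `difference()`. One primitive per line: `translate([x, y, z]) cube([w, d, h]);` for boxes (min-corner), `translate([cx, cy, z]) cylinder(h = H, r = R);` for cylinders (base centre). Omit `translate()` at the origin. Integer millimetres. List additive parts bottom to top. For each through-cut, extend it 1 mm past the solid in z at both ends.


difference() {
  cube([230, 200, 90]);
  translate([70, 110, -1]) cylinder(h = 92, r = 30);
}
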